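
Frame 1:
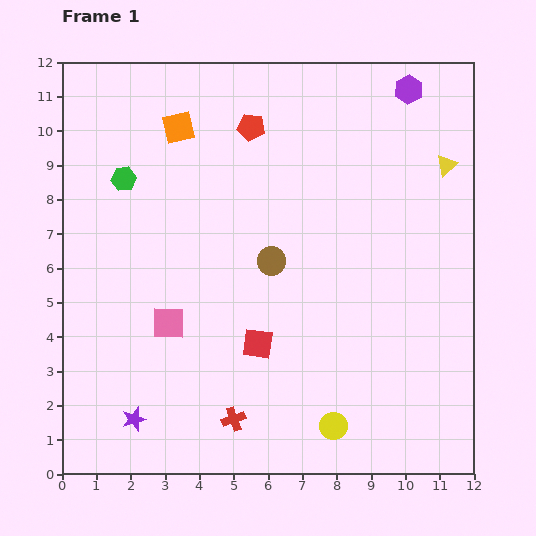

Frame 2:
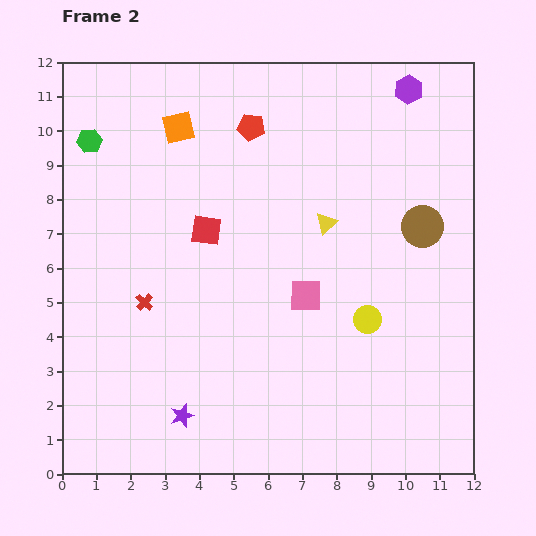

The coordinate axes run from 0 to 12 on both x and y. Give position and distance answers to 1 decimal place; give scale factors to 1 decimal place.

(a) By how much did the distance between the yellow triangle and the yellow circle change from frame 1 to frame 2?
-5.3

Distance in frame 1: 8.3. Distance in frame 2: 3.0.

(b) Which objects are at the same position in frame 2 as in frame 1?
the red pentagon, the orange square, the purple hexagon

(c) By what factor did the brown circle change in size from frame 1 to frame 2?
1.5×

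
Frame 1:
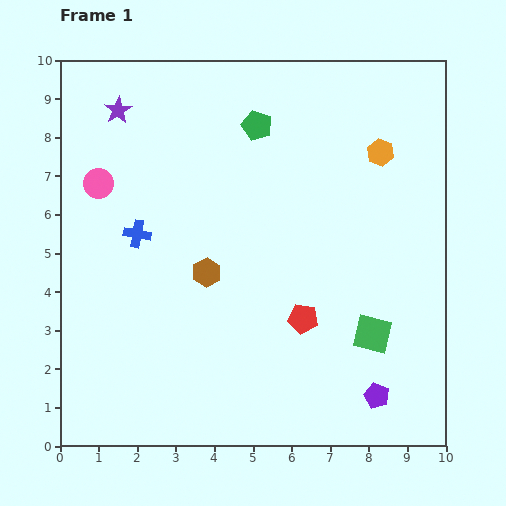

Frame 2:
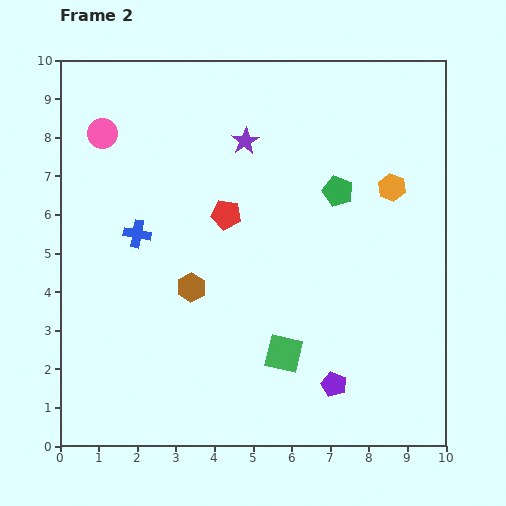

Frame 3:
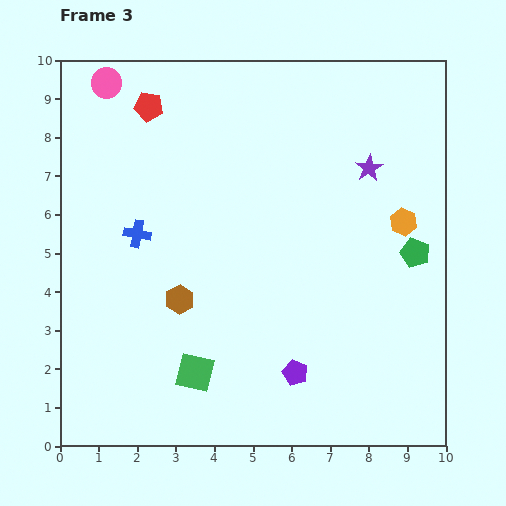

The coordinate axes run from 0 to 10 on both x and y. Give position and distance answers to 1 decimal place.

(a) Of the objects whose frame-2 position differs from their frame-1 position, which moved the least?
the brown hexagon

(moved 0.6)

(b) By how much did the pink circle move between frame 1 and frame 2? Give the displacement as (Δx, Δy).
(0.1, 1.3)

The pink circle was at (1.0, 6.8) in frame 1 and (1.1, 8.1) in frame 2.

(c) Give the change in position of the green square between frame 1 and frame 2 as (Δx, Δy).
(-2.3, -0.5)

The green square was at (8.1, 2.9) in frame 1 and (5.8, 2.4) in frame 2.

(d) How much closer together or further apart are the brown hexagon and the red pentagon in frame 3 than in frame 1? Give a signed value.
+2.3

Distance in frame 1: 2.8. Distance in frame 3: 5.1.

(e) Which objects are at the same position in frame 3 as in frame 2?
the blue cross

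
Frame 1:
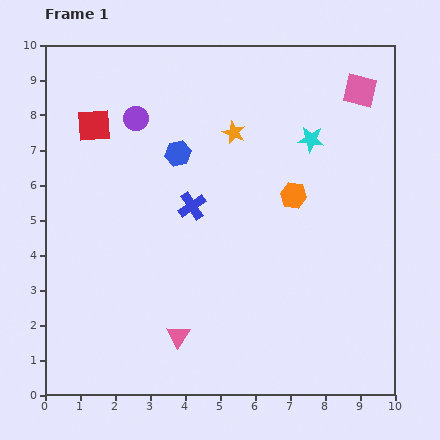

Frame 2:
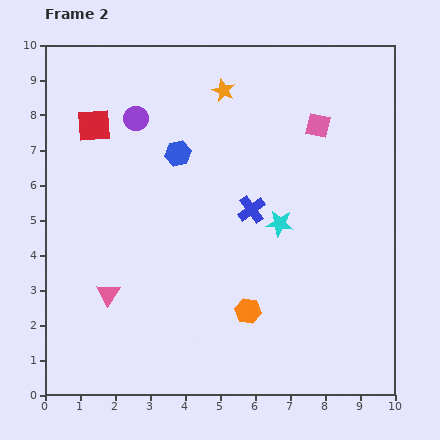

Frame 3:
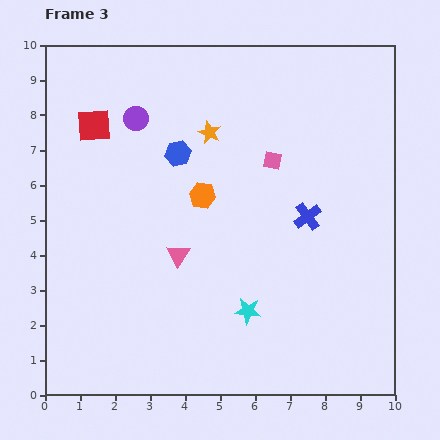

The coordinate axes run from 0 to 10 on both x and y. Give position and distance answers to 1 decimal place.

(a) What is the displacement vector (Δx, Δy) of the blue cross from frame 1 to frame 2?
(1.7, -0.1)

The blue cross was at (4.2, 5.4) in frame 1 and (5.9, 5.3) in frame 2.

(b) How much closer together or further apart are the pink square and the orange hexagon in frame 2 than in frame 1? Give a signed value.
+2.1

Distance in frame 1: 3.6. Distance in frame 2: 5.7.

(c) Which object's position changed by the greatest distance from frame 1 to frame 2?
the orange hexagon

(moved 3.5; next 2.6)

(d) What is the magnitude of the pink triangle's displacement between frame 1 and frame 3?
2.3

The pink triangle moved from (3.8, 1.7) to (3.8, 4.0), a distance of √(0.0² + 2.3²) ≈ 2.3.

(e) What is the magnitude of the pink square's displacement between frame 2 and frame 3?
1.6

The pink square moved from (7.8, 7.7) to (6.5, 6.7), a distance of √(1.3² + 1.0²) ≈ 1.6.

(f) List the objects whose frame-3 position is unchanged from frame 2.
the red square, the blue hexagon, the purple circle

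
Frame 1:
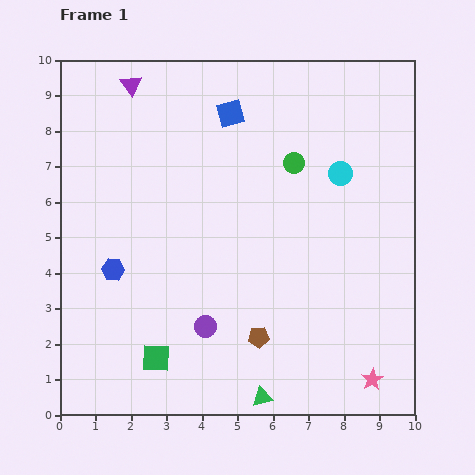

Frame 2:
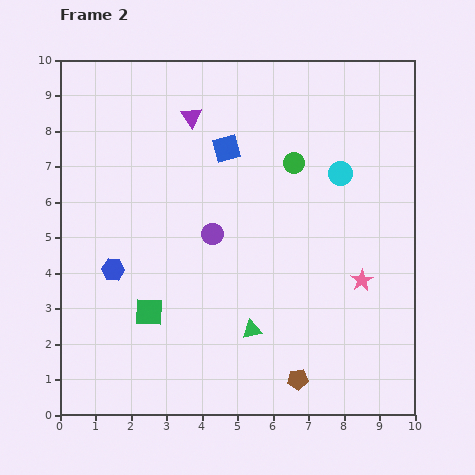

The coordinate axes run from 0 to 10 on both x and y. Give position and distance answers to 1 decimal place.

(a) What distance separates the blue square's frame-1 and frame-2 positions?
1.0

The blue square moved from (4.8, 8.5) to (4.7, 7.5), a distance of √(0.1² + 1.0²) ≈ 1.0.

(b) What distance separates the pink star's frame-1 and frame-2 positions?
2.8

The pink star moved from (8.8, 1.0) to (8.5, 3.8), a distance of √(0.3² + 2.8²) ≈ 2.8.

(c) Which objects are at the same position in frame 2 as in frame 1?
the cyan circle, the blue hexagon, the green circle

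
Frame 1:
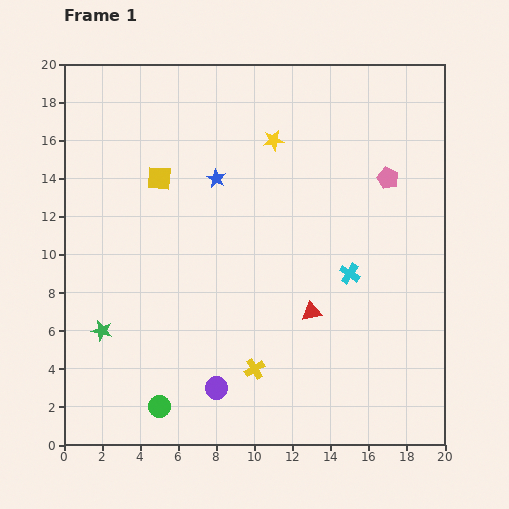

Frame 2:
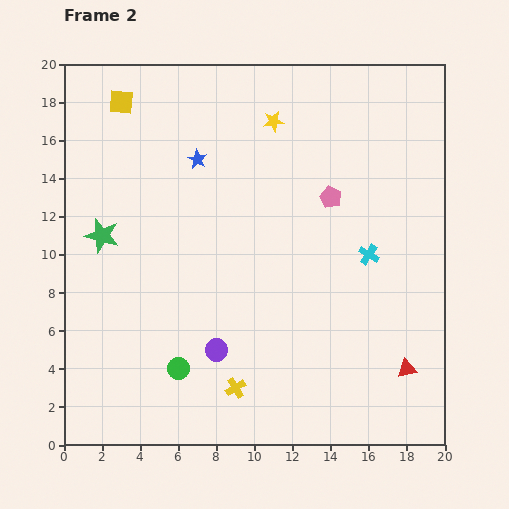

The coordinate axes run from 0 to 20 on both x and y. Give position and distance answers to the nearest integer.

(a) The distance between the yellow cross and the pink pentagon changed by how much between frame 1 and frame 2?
-1

Distance in frame 1: 12. Distance in frame 2: 11.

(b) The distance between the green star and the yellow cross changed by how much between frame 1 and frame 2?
+3

Distance in frame 1: 8. Distance in frame 2: 11.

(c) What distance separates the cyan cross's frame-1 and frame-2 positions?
1

The cyan cross moved from (15, 9) to (16, 10), a distance of √(1² + 1²) ≈ 1.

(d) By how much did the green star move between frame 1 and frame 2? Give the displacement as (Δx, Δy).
(0, 5)

The green star was at (2, 6) in frame 1 and (2, 11) in frame 2.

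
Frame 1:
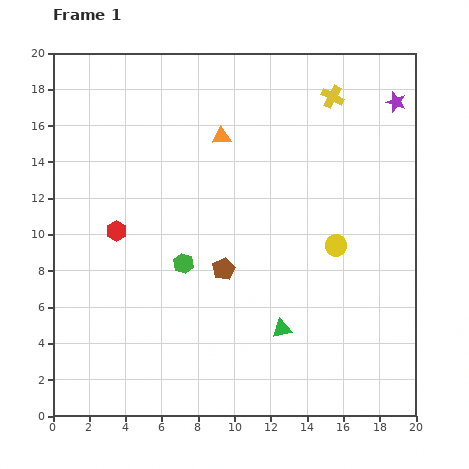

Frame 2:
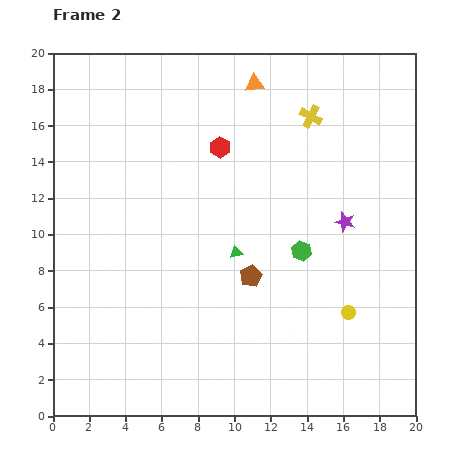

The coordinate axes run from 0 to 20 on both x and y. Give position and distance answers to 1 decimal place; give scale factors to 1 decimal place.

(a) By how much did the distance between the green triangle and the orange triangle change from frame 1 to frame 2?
-1.7

Distance in frame 1: 11.1. Distance in frame 2: 9.4.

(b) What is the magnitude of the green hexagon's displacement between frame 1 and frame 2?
6.5

The green hexagon moved from (7.2, 8.4) to (13.7, 9.1), a distance of √(6.5² + 0.7²) ≈ 6.5.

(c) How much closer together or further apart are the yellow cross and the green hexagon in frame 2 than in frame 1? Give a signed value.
-4.9

Distance in frame 1: 12.3. Distance in frame 2: 7.4.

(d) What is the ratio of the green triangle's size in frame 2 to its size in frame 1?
0.7×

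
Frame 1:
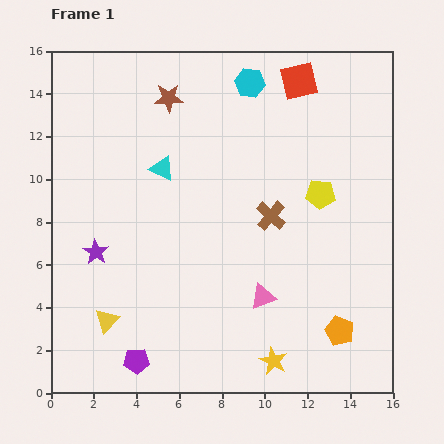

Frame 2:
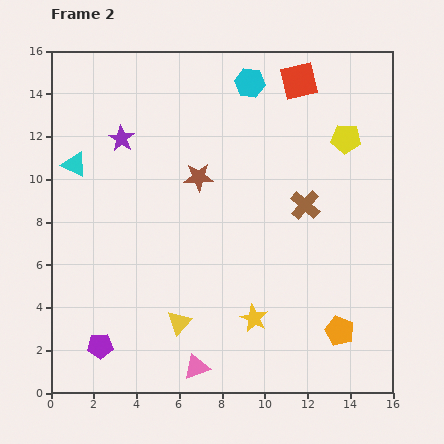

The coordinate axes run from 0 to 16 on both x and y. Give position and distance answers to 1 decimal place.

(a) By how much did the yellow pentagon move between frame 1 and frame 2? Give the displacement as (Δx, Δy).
(1.2, 2.6)

The yellow pentagon was at (12.6, 9.3) in frame 1 and (13.8, 11.9) in frame 2.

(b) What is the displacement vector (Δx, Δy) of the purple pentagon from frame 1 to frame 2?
(-1.7, 0.7)

The purple pentagon was at (4.0, 1.5) in frame 1 and (2.3, 2.2) in frame 2.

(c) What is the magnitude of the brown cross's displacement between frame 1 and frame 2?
1.7

The brown cross moved from (10.3, 8.3) to (11.9, 8.8), a distance of √(1.6² + 0.5²) ≈ 1.7.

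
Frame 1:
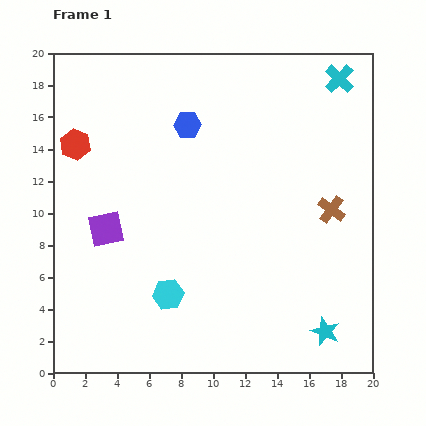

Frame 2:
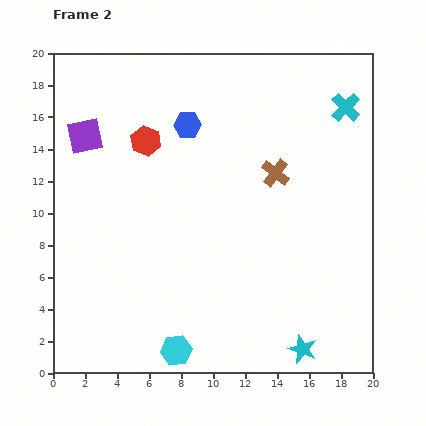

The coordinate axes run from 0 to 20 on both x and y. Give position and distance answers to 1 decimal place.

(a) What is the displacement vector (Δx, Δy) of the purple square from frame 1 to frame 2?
(-1.3, 5.8)

The purple square was at (3.3, 9.0) in frame 1 and (2.0, 14.8) in frame 2.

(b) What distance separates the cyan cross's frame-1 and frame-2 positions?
1.8

The cyan cross moved from (17.9, 18.4) to (18.3, 16.6), a distance of √(0.4² + 1.8²) ≈ 1.8.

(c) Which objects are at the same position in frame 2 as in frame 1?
the blue hexagon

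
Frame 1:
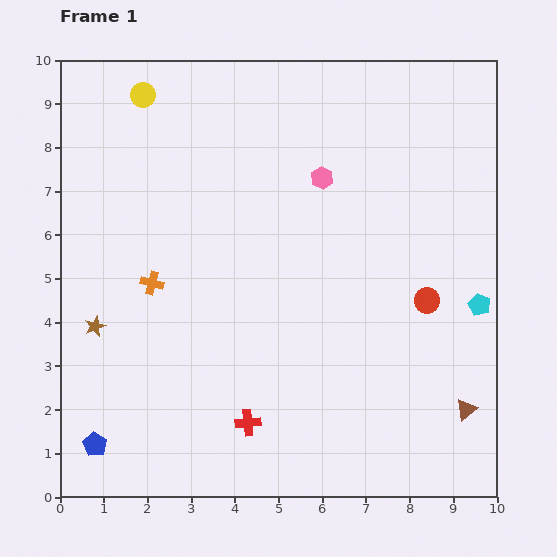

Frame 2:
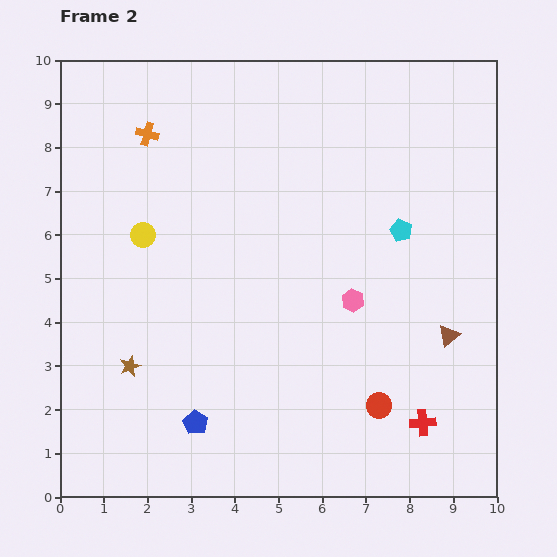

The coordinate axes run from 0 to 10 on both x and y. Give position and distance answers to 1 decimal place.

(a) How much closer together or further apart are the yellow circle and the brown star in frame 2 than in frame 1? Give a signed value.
-2.4

Distance in frame 1: 5.4. Distance in frame 2: 3.0.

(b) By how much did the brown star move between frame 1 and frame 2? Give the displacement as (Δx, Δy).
(0.8, -0.9)

The brown star was at (0.8, 3.9) in frame 1 and (1.6, 3.0) in frame 2.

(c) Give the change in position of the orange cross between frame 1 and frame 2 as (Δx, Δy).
(-0.1, 3.4)

The orange cross was at (2.1, 4.9) in frame 1 and (2.0, 8.3) in frame 2.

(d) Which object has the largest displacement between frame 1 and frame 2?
the red cross

(moved 4.0; next 3.4)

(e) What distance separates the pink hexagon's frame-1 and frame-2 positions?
2.9

The pink hexagon moved from (6.0, 7.3) to (6.7, 4.5), a distance of √(0.7² + 2.8²) ≈ 2.9.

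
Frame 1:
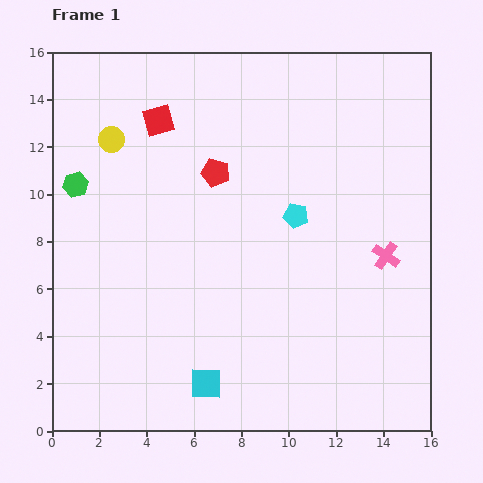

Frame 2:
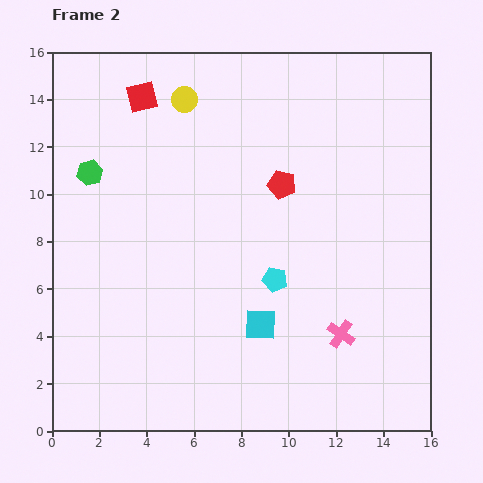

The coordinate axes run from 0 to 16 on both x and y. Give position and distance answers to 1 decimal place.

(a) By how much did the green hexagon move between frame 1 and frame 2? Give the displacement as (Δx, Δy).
(0.6, 0.5)

The green hexagon was at (1.0, 10.4) in frame 1 and (1.6, 10.9) in frame 2.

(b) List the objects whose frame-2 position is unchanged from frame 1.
none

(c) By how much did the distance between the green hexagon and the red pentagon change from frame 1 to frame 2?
+2.2

Distance in frame 1: 5.9. Distance in frame 2: 8.1.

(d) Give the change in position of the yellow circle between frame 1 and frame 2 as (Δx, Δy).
(3.1, 1.7)

The yellow circle was at (2.5, 12.3) in frame 1 and (5.6, 14.0) in frame 2.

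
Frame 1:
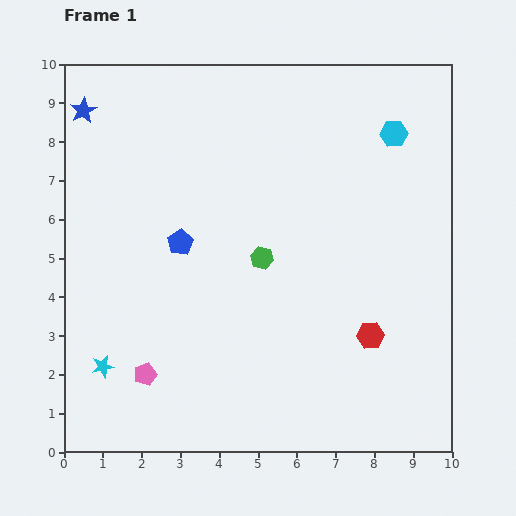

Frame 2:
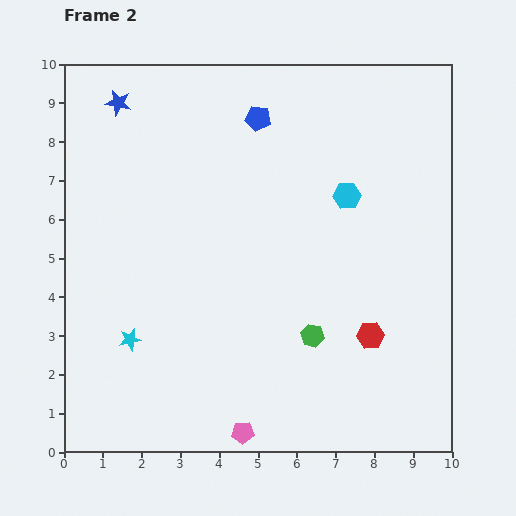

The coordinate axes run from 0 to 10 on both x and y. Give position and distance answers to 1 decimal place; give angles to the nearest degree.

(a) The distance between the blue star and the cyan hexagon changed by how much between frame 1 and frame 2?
-1.6

Distance in frame 1: 8.0. Distance in frame 2: 6.4.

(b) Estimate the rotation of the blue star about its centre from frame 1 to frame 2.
30° counter-clockwise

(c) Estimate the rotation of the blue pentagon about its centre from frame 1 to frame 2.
31° counter-clockwise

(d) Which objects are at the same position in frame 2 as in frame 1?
the red hexagon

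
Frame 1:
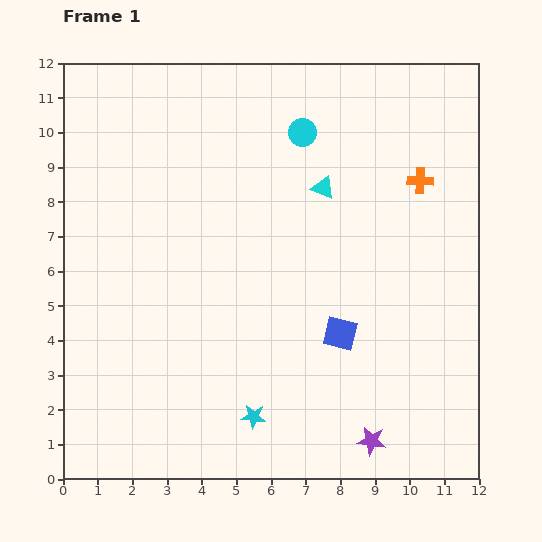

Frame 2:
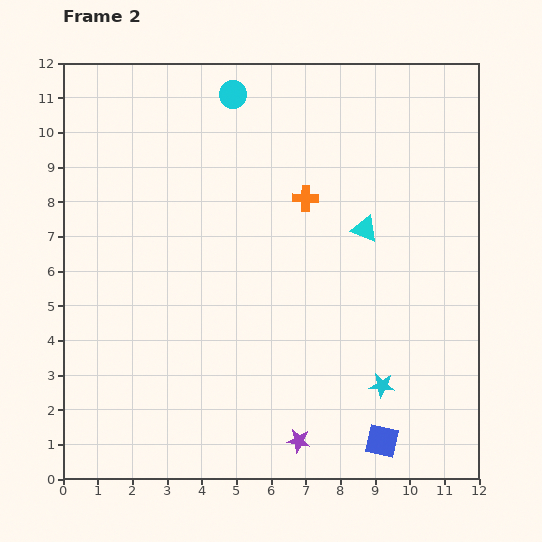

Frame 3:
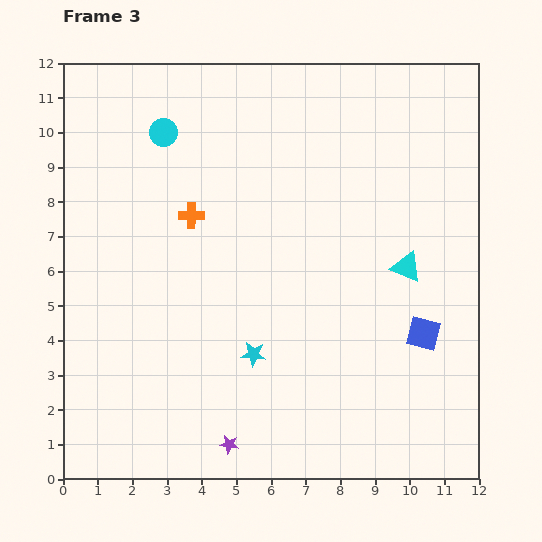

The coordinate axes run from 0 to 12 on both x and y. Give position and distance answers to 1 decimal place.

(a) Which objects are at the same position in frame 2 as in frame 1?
none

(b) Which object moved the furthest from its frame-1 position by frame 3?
the orange cross

(moved 6.7; next 4.1)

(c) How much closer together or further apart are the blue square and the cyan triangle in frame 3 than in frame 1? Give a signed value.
-2.2

Distance in frame 1: 4.2. Distance in frame 3: 2.0.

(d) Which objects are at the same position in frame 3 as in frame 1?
none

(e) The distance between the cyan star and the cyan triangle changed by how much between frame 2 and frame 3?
+0.6

Distance in frame 2: 4.5. Distance in frame 3: 5.1.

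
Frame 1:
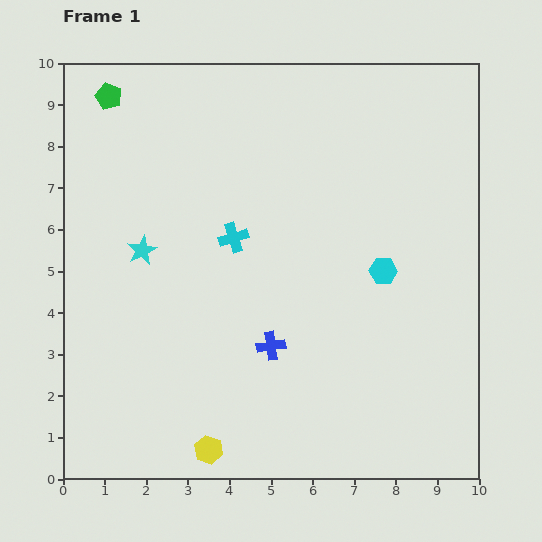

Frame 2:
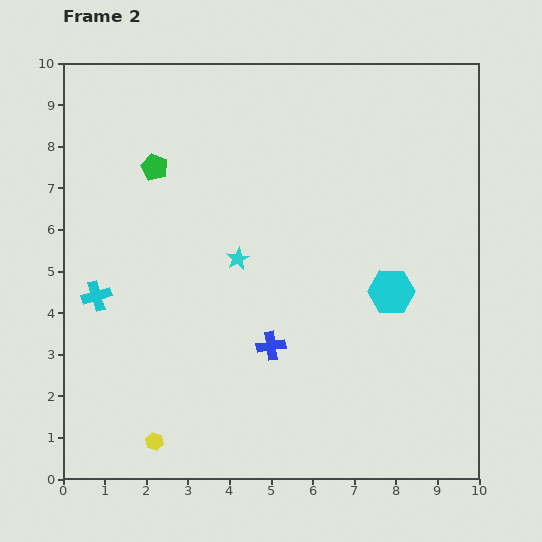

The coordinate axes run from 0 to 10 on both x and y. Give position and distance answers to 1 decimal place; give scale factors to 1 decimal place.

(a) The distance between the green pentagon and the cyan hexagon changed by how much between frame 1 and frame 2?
-1.4

Distance in frame 1: 7.8. Distance in frame 2: 6.4.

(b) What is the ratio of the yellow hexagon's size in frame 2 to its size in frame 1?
0.6×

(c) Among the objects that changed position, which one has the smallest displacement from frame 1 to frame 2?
the cyan hexagon

(moved 0.5)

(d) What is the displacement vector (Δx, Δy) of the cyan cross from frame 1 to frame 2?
(-3.3, -1.4)

The cyan cross was at (4.1, 5.8) in frame 1 and (0.8, 4.4) in frame 2.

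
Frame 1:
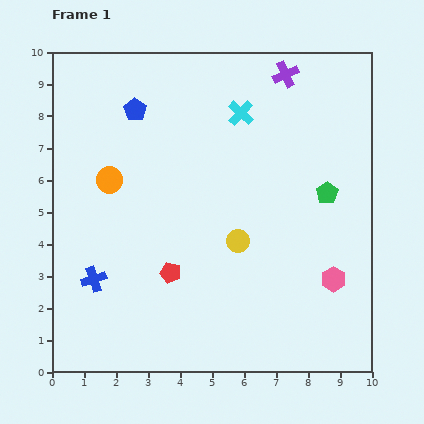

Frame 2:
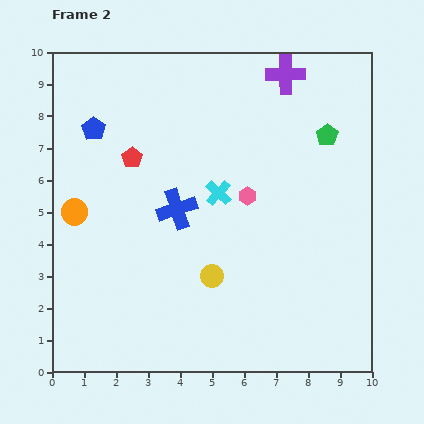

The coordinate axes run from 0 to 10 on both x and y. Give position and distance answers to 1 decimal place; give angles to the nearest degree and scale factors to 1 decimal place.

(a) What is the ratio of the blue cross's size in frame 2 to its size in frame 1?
1.6×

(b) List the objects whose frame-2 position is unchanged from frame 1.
the purple cross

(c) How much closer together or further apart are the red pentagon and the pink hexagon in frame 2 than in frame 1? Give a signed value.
-1.3

Distance in frame 1: 5.1. Distance in frame 2: 3.8.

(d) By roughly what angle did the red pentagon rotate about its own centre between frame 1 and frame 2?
22° clockwise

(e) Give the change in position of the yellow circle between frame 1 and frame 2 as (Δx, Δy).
(-0.8, -1.1)

The yellow circle was at (5.8, 4.1) in frame 1 and (5.0, 3.0) in frame 2.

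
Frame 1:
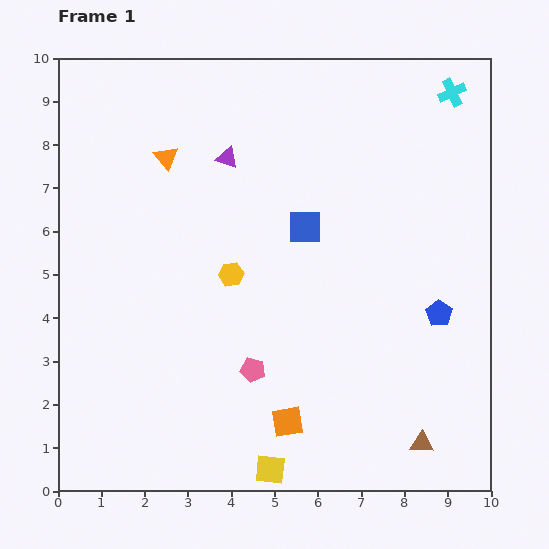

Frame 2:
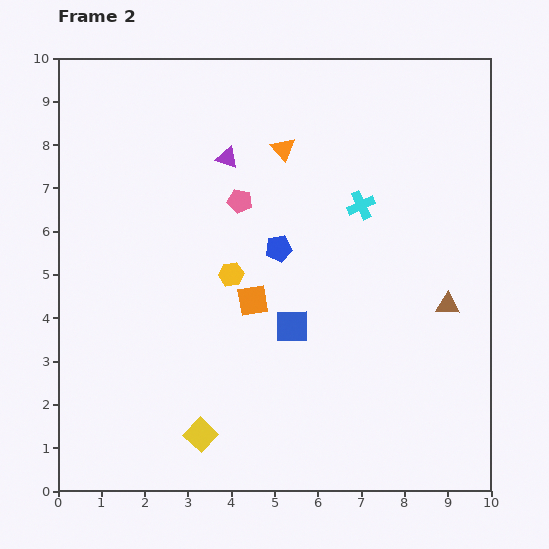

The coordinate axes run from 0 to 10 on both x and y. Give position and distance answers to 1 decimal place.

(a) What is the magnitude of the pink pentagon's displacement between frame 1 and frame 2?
3.9

The pink pentagon moved from (4.5, 2.8) to (4.2, 6.7), a distance of √(0.3² + 3.9²) ≈ 3.9.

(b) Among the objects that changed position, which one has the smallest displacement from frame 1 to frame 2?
the yellow square

(moved 1.8)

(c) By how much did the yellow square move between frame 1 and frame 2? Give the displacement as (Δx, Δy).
(-1.6, 0.8)

The yellow square was at (4.9, 0.5) in frame 1 and (3.3, 1.3) in frame 2.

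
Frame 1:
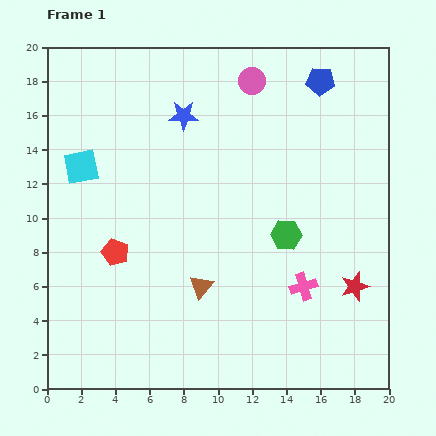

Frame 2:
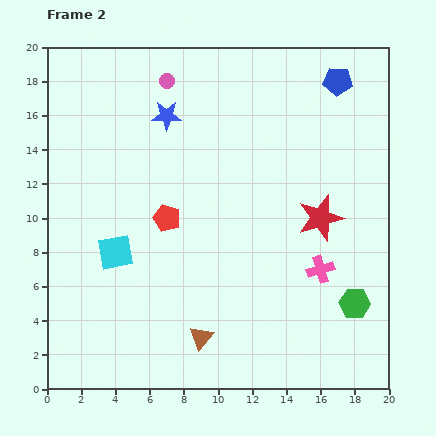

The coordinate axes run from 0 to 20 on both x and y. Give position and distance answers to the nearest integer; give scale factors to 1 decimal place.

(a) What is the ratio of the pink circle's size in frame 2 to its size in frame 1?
0.6×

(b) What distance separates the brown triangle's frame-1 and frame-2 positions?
3

The brown triangle moved from (9, 6) to (9, 3), a distance of √(0² + 3²) ≈ 3.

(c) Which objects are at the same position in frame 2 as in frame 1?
none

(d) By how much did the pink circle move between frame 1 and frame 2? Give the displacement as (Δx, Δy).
(-5, 0)

The pink circle was at (12, 18) in frame 1 and (7, 18) in frame 2.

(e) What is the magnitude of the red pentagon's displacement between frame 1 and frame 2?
4

The red pentagon moved from (4, 8) to (7, 10), a distance of √(3² + 2²) ≈ 4.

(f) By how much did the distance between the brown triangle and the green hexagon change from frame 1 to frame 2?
+3

Distance in frame 1: 6. Distance in frame 2: 9.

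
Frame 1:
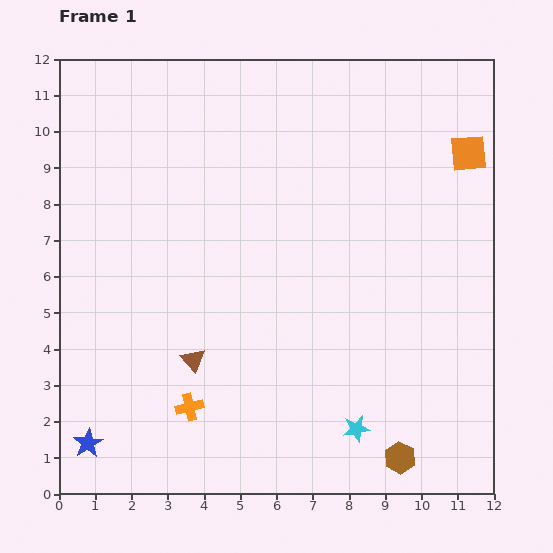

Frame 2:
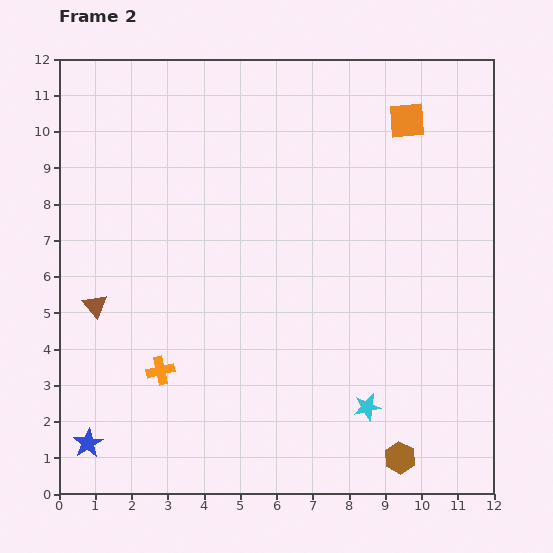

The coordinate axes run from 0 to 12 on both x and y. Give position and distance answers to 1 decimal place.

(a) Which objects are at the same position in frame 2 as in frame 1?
the brown hexagon, the blue star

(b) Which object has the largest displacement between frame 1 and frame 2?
the brown triangle

(moved 3.1; next 1.9)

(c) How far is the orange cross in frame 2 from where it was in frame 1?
1.3

The orange cross moved from (3.6, 2.4) to (2.8, 3.4), a distance of √(0.8² + 1.0²) ≈ 1.3.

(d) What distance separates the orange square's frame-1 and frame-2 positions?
1.9

The orange square moved from (11.3, 9.4) to (9.6, 10.3), a distance of √(1.7² + 0.9²) ≈ 1.9.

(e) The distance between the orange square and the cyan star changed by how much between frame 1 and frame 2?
-0.2

Distance in frame 1: 8.2. Distance in frame 2: 8.0.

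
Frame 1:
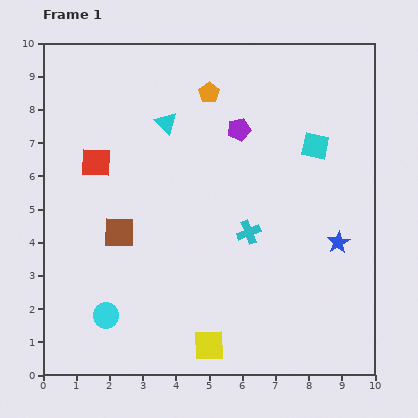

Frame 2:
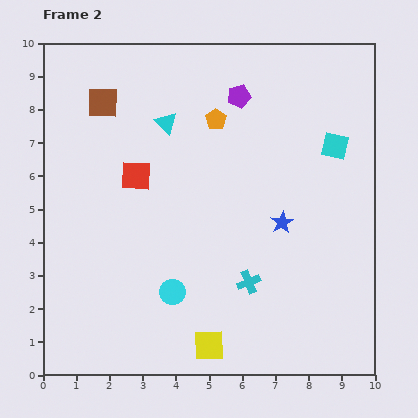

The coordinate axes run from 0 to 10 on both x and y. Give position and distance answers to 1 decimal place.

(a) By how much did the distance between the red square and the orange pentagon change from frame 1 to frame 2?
-1.1

Distance in frame 1: 4.0. Distance in frame 2: 2.9.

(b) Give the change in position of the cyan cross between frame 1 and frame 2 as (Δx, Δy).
(0.0, -1.5)

The cyan cross was at (6.2, 4.3) in frame 1 and (6.2, 2.8) in frame 2.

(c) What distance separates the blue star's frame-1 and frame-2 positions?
1.8

The blue star moved from (8.9, 4.0) to (7.2, 4.6), a distance of √(1.7² + 0.6²) ≈ 1.8.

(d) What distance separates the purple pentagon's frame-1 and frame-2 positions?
1.0

The purple pentagon moved from (5.9, 7.4) to (5.9, 8.4), a distance of √(0.0² + 1.0²) ≈ 1.0.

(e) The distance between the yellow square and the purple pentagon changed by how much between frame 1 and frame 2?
+1.0

Distance in frame 1: 6.6. Distance in frame 2: 7.6.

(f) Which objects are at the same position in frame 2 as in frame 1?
the yellow square, the cyan triangle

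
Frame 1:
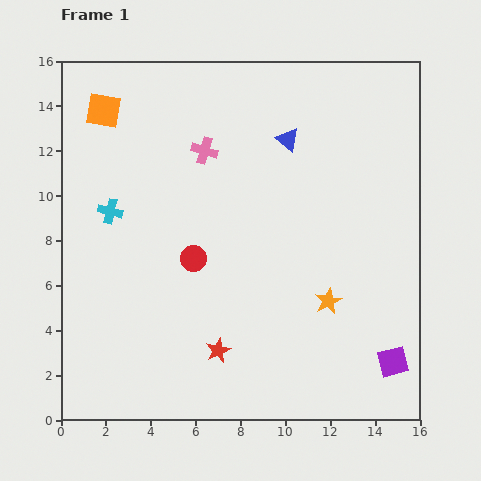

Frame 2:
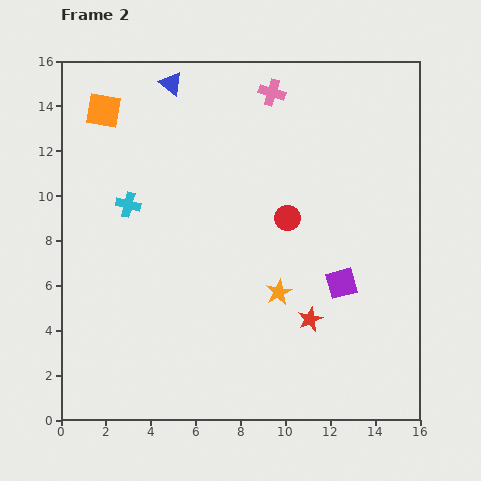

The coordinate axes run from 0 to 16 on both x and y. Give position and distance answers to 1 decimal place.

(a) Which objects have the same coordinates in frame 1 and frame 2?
the orange square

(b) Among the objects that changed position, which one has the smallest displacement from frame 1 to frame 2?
the cyan cross

(moved 0.9)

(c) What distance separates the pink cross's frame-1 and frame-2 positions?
4.0

The pink cross moved from (6.4, 12.0) to (9.4, 14.6), a distance of √(3.0² + 2.6²) ≈ 4.0.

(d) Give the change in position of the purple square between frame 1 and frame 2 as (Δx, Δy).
(-2.3, 3.5)

The purple square was at (14.8, 2.6) in frame 1 and (12.5, 6.1) in frame 2.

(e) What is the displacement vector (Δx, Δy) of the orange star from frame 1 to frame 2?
(-2.2, 0.4)

The orange star was at (11.9, 5.3) in frame 1 and (9.7, 5.7) in frame 2.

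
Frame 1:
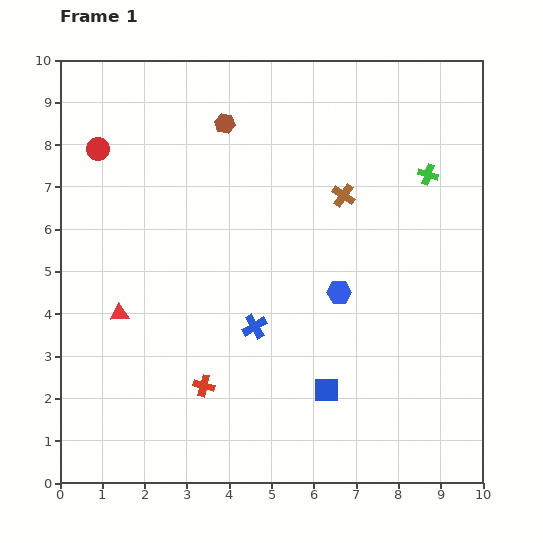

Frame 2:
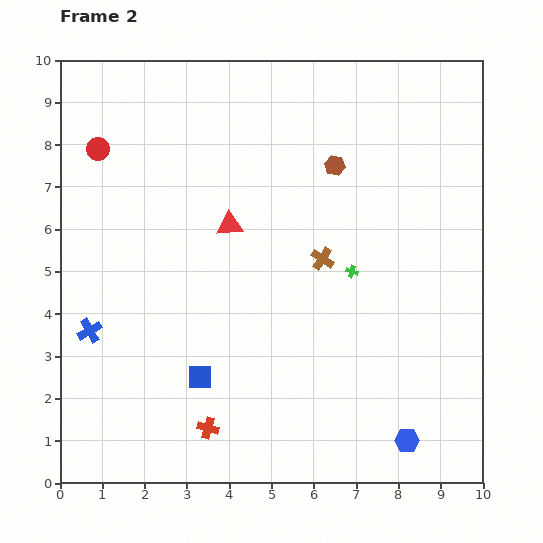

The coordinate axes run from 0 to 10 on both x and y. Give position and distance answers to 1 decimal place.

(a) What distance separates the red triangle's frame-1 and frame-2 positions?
3.3

The red triangle moved from (1.4, 4.0) to (4.0, 6.1), a distance of √(2.6² + 2.1²) ≈ 3.3.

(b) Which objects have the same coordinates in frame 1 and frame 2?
the red circle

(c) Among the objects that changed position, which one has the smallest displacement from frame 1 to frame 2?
the red cross

(moved 1.0)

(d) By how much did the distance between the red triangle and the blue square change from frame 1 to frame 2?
-1.5

Distance in frame 1: 5.2. Distance in frame 2: 3.7.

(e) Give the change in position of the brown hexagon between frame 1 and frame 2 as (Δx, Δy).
(2.6, -1.0)

The brown hexagon was at (3.9, 8.5) in frame 1 and (6.5, 7.5) in frame 2.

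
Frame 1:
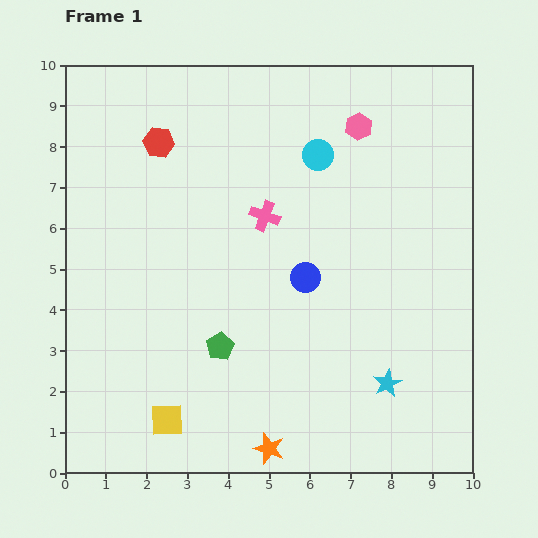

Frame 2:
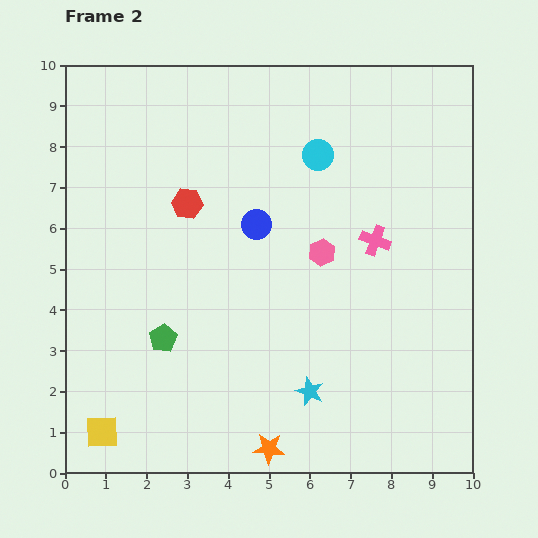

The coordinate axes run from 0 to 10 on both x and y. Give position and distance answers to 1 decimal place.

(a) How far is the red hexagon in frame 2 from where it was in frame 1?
1.7

The red hexagon moved from (2.3, 8.1) to (3.0, 6.6), a distance of √(0.7² + 1.5²) ≈ 1.7.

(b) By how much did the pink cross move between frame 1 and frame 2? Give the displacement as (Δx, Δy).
(2.7, -0.6)

The pink cross was at (4.9, 6.3) in frame 1 and (7.6, 5.7) in frame 2.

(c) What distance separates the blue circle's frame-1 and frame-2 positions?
1.8

The blue circle moved from (5.9, 4.8) to (4.7, 6.1), a distance of √(1.2² + 1.3²) ≈ 1.8.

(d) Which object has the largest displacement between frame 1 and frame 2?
the pink hexagon

(moved 3.2; next 2.8)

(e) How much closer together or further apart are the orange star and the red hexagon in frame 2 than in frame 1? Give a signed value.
-1.7

Distance in frame 1: 8.0. Distance in frame 2: 6.3.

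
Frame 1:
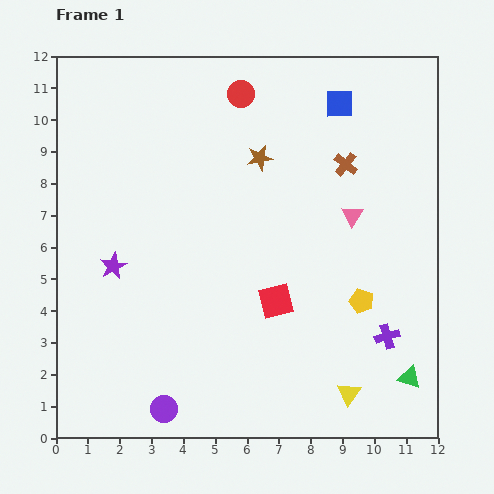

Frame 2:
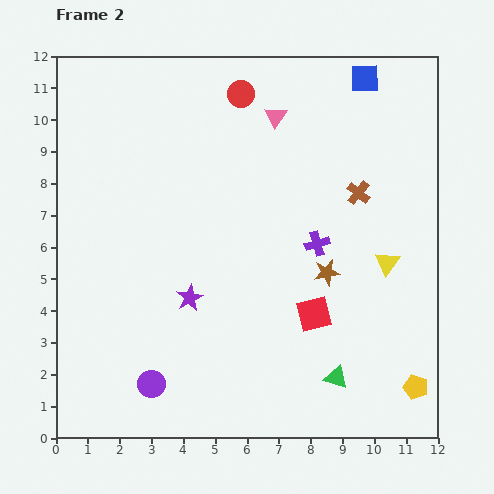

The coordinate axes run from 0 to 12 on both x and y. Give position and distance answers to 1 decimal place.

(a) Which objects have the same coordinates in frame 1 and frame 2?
the red circle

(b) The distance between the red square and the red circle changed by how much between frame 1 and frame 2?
+0.7

Distance in frame 1: 6.6. Distance in frame 2: 7.3.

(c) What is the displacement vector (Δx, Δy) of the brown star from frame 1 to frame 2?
(2.1, -3.6)

The brown star was at (6.4, 8.8) in frame 1 and (8.5, 5.2) in frame 2.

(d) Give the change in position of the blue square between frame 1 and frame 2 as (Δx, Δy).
(0.8, 0.8)

The blue square was at (8.9, 10.5) in frame 1 and (9.7, 11.3) in frame 2.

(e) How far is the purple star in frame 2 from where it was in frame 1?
2.6

The purple star moved from (1.8, 5.4) to (4.2, 4.4), a distance of √(2.4² + 1.0²) ≈ 2.6.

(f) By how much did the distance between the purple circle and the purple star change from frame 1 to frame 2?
-1.8

Distance in frame 1: 4.8. Distance in frame 2: 3.0.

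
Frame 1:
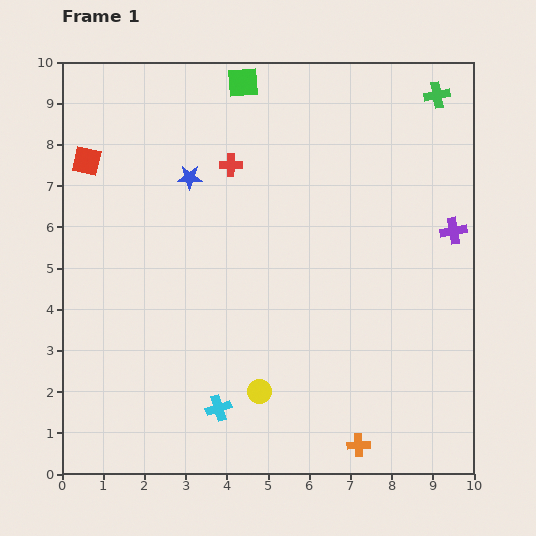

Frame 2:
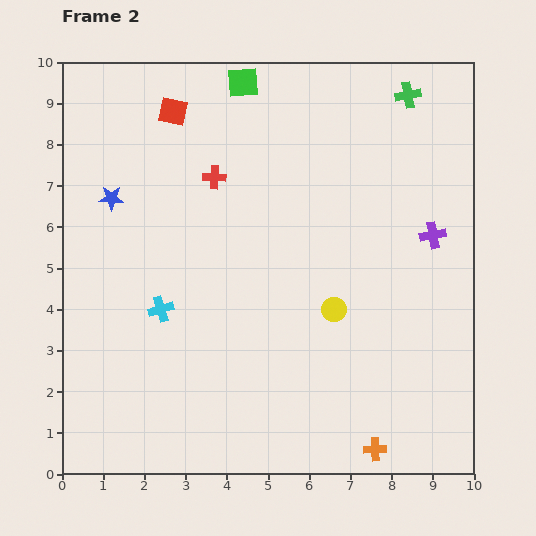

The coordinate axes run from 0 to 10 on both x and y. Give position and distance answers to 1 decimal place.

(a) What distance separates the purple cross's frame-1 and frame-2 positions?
0.5

The purple cross moved from (9.5, 5.9) to (9.0, 5.8), a distance of √(0.5² + 0.1²) ≈ 0.5.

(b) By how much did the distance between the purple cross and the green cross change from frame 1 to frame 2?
+0.2

Distance in frame 1: 3.3. Distance in frame 2: 3.5.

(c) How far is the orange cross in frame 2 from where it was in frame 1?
0.4

The orange cross moved from (7.2, 0.7) to (7.6, 0.6), a distance of √(0.4² + 0.1²) ≈ 0.4.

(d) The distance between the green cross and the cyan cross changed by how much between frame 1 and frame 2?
-1.4

Distance in frame 1: 9.3. Distance in frame 2: 7.9.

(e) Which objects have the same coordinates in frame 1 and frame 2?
the green square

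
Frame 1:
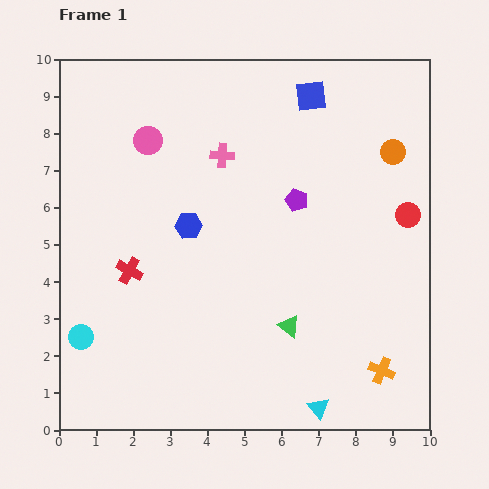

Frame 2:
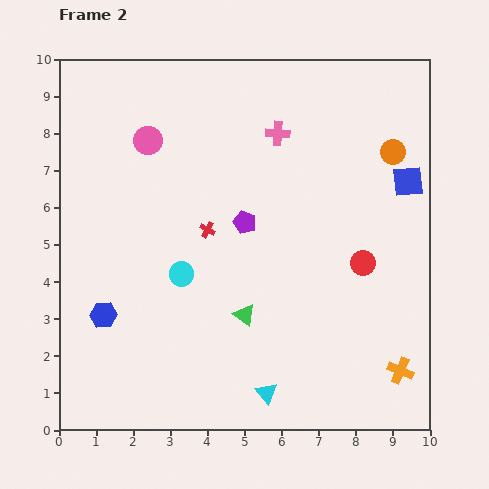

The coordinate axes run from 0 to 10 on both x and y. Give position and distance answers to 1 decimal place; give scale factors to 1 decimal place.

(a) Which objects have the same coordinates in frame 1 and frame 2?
the orange circle, the pink circle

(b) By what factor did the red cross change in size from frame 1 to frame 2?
0.6×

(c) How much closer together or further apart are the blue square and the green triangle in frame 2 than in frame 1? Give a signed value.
-0.5

Distance in frame 1: 6.2. Distance in frame 2: 5.7.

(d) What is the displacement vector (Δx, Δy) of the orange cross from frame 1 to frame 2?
(0.5, 0.0)

The orange cross was at (8.7, 1.6) in frame 1 and (9.2, 1.6) in frame 2.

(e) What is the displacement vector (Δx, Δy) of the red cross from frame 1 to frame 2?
(2.1, 1.1)

The red cross was at (1.9, 4.3) in frame 1 and (4.0, 5.4) in frame 2.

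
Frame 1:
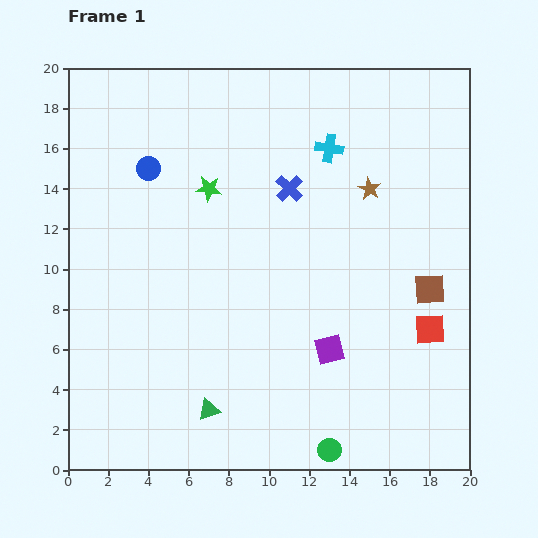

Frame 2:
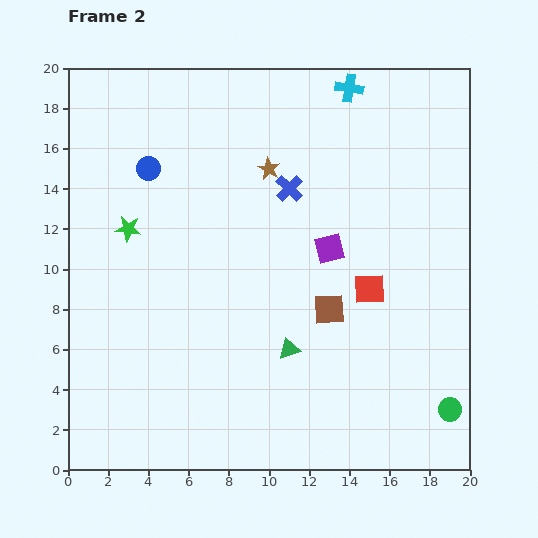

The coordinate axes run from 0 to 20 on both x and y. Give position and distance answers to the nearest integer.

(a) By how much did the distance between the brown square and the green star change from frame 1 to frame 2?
-1

Distance in frame 1: 12. Distance in frame 2: 11.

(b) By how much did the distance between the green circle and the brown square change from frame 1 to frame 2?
-1

Distance in frame 1: 9. Distance in frame 2: 8.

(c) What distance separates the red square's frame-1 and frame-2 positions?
4

The red square moved from (18, 7) to (15, 9), a distance of √(3² + 2²) ≈ 4.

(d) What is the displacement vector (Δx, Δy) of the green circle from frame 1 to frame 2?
(6, 2)

The green circle was at (13, 1) in frame 1 and (19, 3) in frame 2.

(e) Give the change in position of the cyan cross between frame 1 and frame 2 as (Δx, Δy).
(1, 3)

The cyan cross was at (13, 16) in frame 1 and (14, 19) in frame 2.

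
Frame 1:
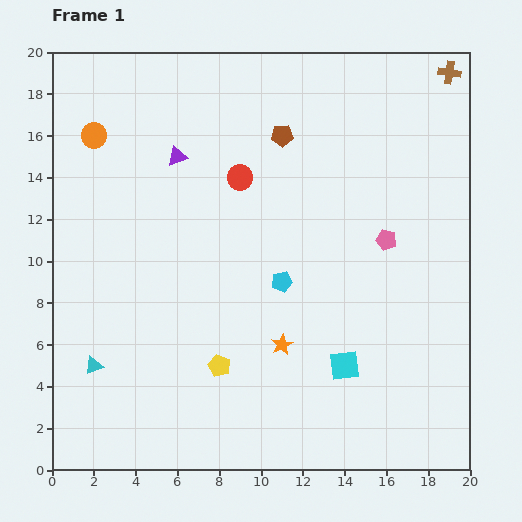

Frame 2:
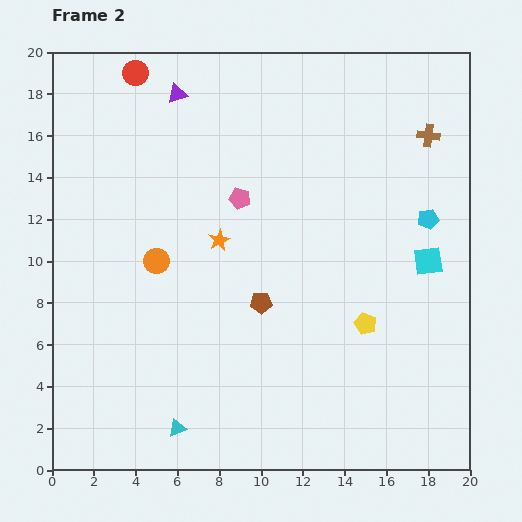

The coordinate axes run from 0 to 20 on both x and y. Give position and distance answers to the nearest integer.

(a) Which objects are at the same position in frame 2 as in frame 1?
none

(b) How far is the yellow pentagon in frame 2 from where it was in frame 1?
7

The yellow pentagon moved from (8, 5) to (15, 7), a distance of √(7² + 2²) ≈ 7.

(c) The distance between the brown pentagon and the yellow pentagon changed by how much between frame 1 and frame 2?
-6

Distance in frame 1: 11. Distance in frame 2: 5.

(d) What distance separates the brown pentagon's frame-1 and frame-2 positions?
8

The brown pentagon moved from (11, 16) to (10, 8), a distance of √(1² + 8²) ≈ 8.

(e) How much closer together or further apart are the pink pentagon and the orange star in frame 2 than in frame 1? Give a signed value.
-5

Distance in frame 1: 7. Distance in frame 2: 2.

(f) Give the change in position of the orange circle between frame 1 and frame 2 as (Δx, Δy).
(3, -6)

The orange circle was at (2, 16) in frame 1 and (5, 10) in frame 2.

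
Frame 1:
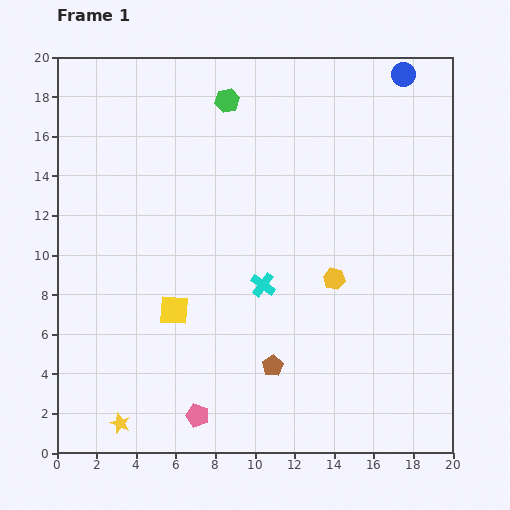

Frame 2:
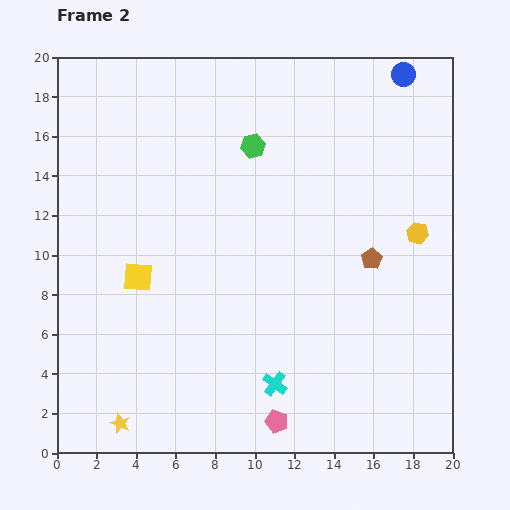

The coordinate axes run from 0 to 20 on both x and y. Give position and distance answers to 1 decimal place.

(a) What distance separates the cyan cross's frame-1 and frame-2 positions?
5.0

The cyan cross moved from (10.4, 8.5) to (11.0, 3.5), a distance of √(0.6² + 5.0²) ≈ 5.0.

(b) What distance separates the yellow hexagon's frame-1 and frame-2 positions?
4.8

The yellow hexagon moved from (14.0, 8.8) to (18.2, 11.1), a distance of √(4.2² + 2.3²) ≈ 4.8.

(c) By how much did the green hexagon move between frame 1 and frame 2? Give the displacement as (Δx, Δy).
(1.3, -2.3)

The green hexagon was at (8.6, 17.8) in frame 1 and (9.9, 15.5) in frame 2.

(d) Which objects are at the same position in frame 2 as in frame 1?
the yellow star, the blue circle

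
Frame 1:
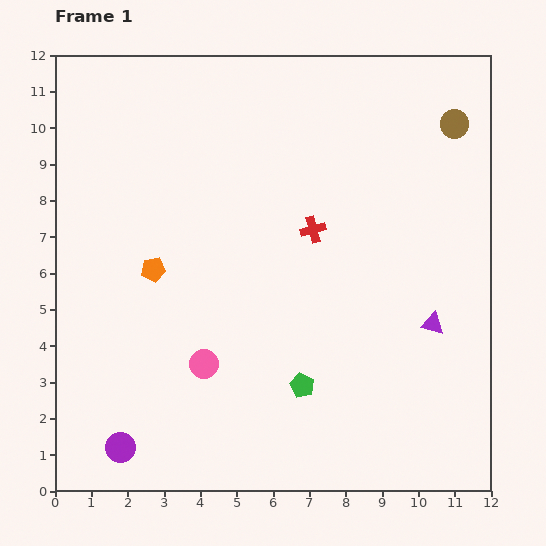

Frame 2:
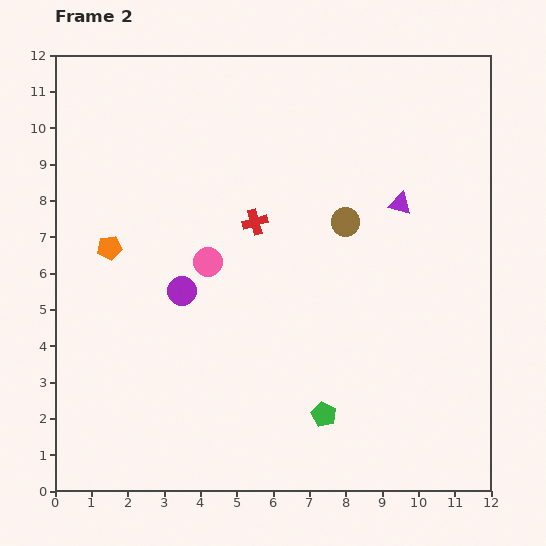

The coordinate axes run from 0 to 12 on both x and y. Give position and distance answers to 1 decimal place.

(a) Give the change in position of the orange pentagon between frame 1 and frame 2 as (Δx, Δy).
(-1.2, 0.6)

The orange pentagon was at (2.7, 6.1) in frame 1 and (1.5, 6.7) in frame 2.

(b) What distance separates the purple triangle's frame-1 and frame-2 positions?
3.4

The purple triangle moved from (10.4, 4.6) to (9.5, 7.9), a distance of √(0.9² + 3.3²) ≈ 3.4.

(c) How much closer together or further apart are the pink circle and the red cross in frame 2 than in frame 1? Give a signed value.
-3.1

Distance in frame 1: 4.8. Distance in frame 2: 1.7.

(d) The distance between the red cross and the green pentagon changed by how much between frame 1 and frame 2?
+1.3

Distance in frame 1: 4.3. Distance in frame 2: 5.6.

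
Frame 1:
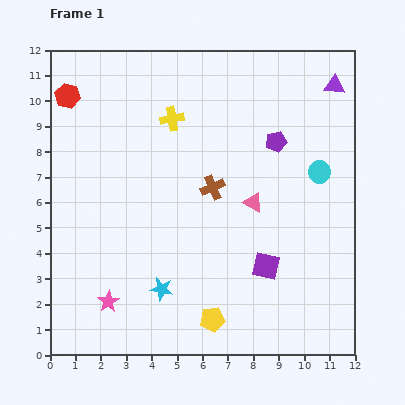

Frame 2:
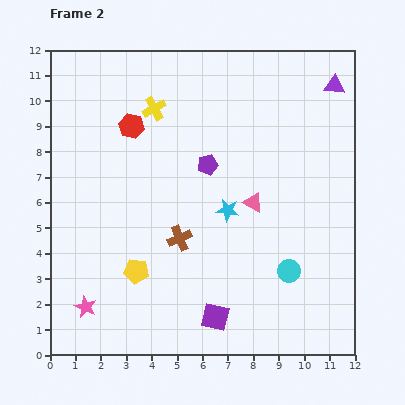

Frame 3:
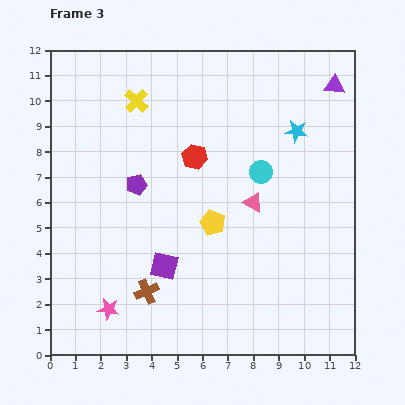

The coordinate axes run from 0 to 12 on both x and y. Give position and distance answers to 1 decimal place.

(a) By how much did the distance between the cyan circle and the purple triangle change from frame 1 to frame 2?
+4.0

Distance in frame 1: 3.5. Distance in frame 2: 7.5.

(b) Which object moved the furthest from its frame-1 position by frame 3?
the cyan star

(moved 8.2; next 5.8)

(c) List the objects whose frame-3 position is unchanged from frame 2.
the purple triangle, the pink triangle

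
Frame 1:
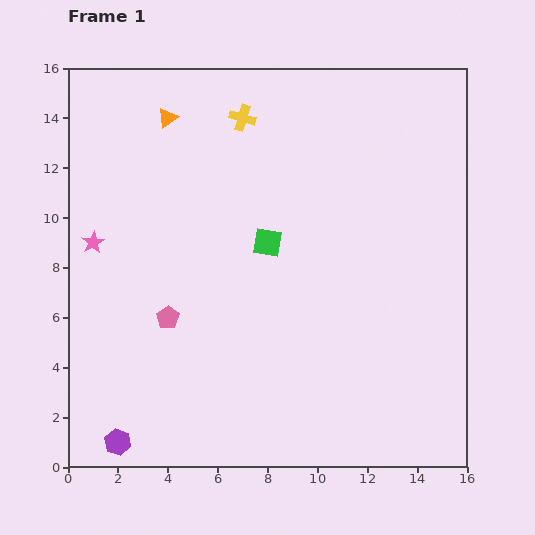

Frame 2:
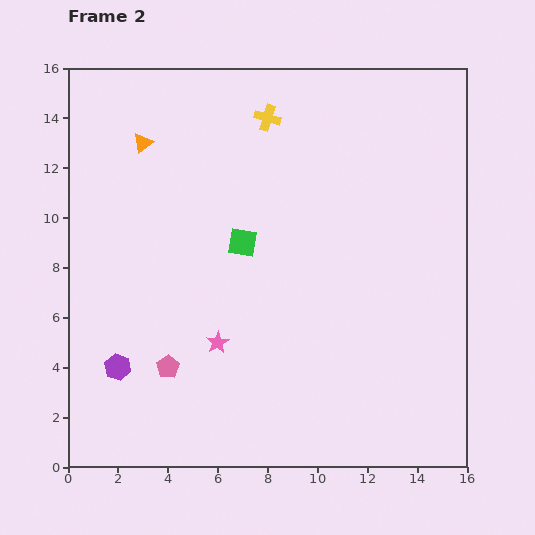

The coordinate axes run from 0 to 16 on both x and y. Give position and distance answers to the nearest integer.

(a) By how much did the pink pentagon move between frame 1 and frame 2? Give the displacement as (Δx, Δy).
(0, -2)

The pink pentagon was at (4, 6) in frame 1 and (4, 4) in frame 2.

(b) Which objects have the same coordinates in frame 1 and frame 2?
none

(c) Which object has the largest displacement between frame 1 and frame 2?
the pink star

(moved 6; next 3)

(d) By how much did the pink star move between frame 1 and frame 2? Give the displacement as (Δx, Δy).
(5, -4)

The pink star was at (1, 9) in frame 1 and (6, 5) in frame 2.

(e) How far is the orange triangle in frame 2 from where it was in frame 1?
1

The orange triangle moved from (4, 14) to (3, 13), a distance of √(1² + 1²) ≈ 1.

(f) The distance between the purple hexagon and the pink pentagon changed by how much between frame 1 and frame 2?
-3

Distance in frame 1: 5. Distance in frame 2: 2.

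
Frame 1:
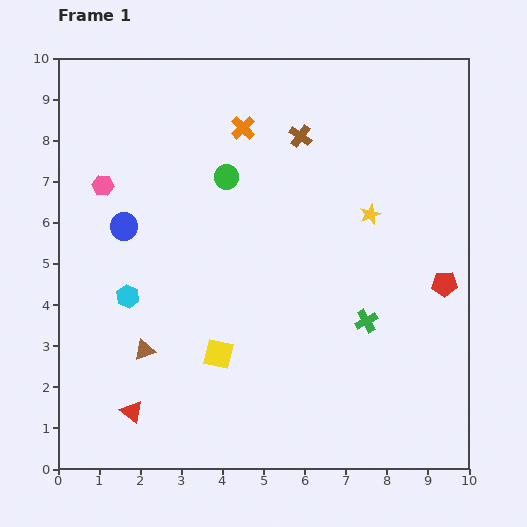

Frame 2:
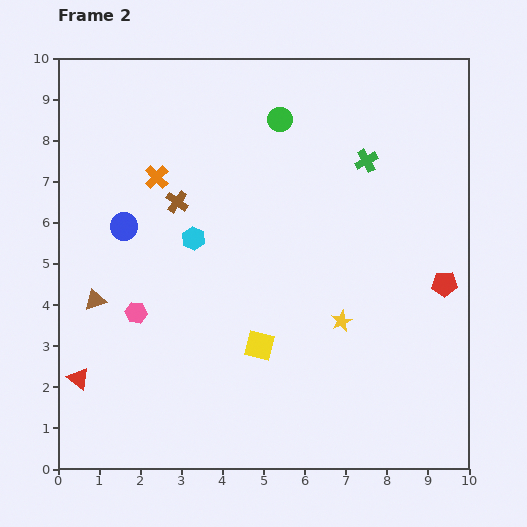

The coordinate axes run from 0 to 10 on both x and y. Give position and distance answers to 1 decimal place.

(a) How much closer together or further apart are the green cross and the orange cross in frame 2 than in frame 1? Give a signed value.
-0.5

Distance in frame 1: 5.6. Distance in frame 2: 5.1.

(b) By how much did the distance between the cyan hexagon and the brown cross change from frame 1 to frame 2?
-4.7

Distance in frame 1: 5.7. Distance in frame 2: 1.0.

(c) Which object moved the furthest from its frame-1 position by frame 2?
the green cross

(moved 3.9; next 3.4)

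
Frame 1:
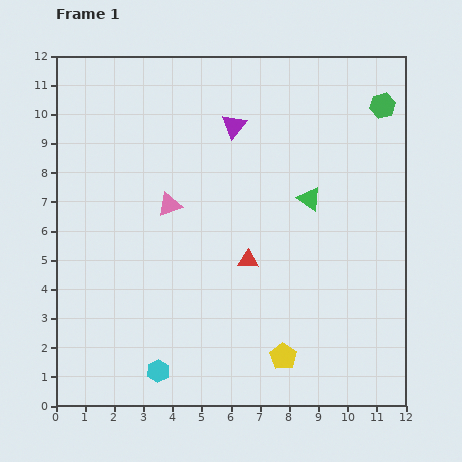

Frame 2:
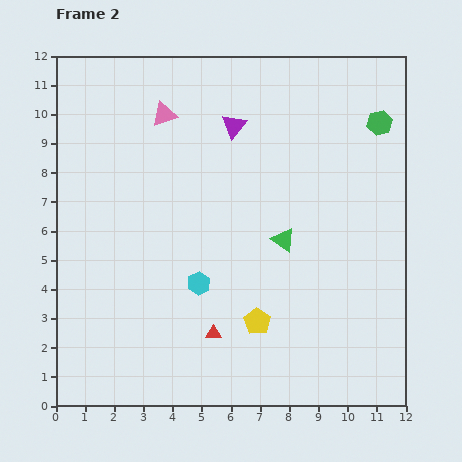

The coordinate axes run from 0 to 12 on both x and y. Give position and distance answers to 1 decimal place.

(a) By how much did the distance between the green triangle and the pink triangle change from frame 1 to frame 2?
+1.1

Distance in frame 1: 4.8. Distance in frame 2: 5.9.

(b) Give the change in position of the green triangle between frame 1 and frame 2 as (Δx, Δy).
(-0.9, -1.4)

The green triangle was at (8.7, 7.1) in frame 1 and (7.8, 5.7) in frame 2.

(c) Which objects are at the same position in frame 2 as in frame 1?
the purple triangle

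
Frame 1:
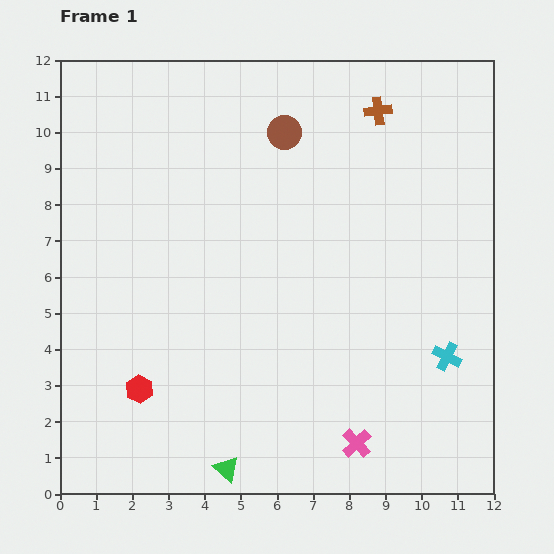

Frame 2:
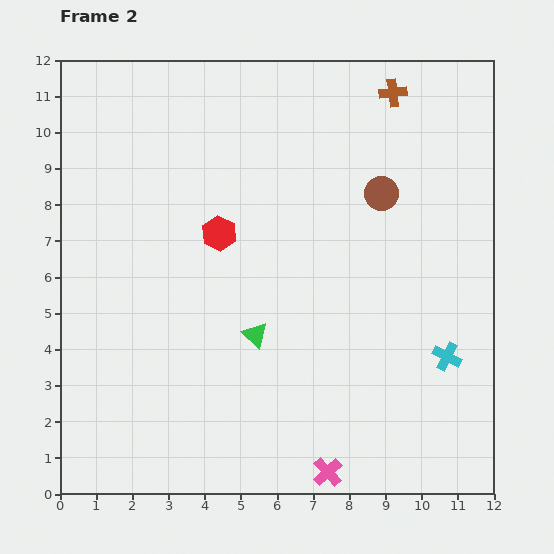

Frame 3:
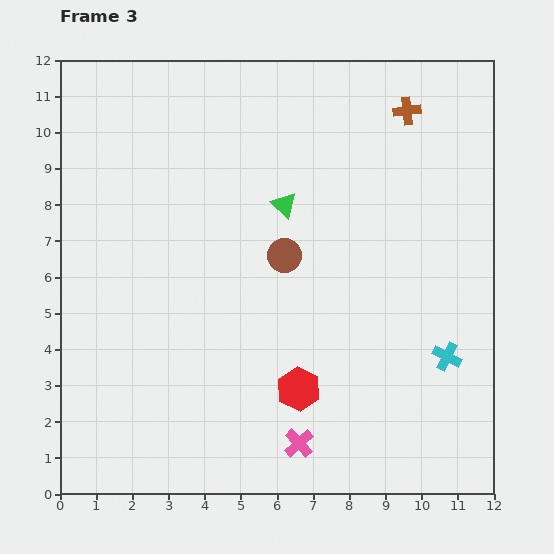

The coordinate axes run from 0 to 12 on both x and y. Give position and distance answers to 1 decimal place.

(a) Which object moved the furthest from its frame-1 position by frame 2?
the red hexagon

(moved 4.8; next 3.8)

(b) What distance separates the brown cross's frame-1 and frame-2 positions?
0.6

The brown cross moved from (8.8, 10.6) to (9.2, 11.1), a distance of √(0.4² + 0.5²) ≈ 0.6.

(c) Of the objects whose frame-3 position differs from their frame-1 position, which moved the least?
the brown cross

(moved 0.8)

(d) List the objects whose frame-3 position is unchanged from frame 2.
the cyan cross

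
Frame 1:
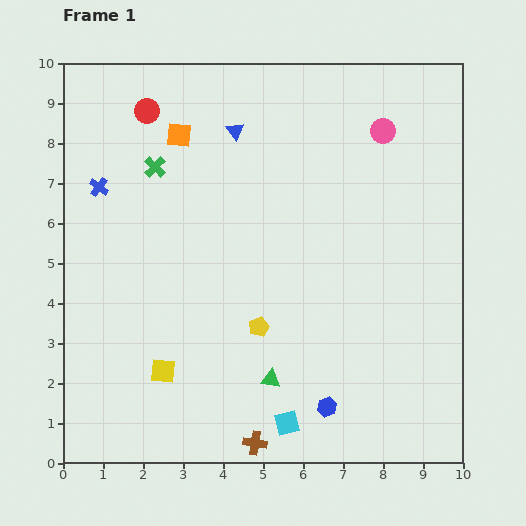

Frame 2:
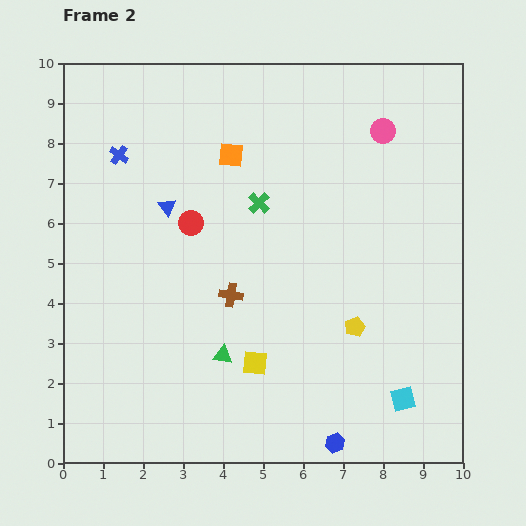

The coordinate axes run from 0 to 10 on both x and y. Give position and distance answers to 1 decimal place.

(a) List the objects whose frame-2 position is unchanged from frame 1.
the pink circle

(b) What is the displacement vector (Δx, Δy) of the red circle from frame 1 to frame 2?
(1.1, -2.8)

The red circle was at (2.1, 8.8) in frame 1 and (3.2, 6.0) in frame 2.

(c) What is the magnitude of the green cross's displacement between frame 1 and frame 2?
2.8

The green cross moved from (2.3, 7.4) to (4.9, 6.5), a distance of √(2.6² + 0.9²) ≈ 2.8.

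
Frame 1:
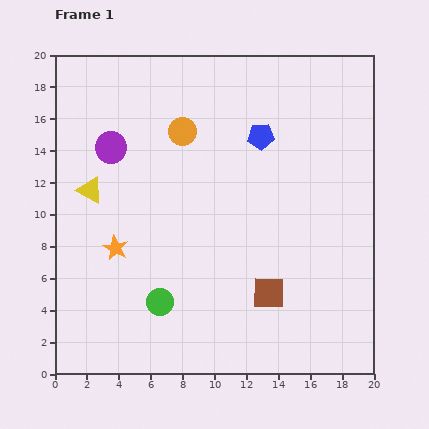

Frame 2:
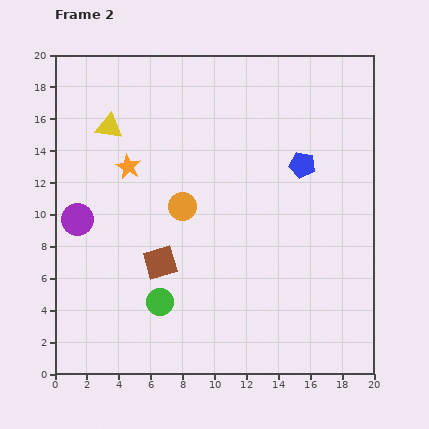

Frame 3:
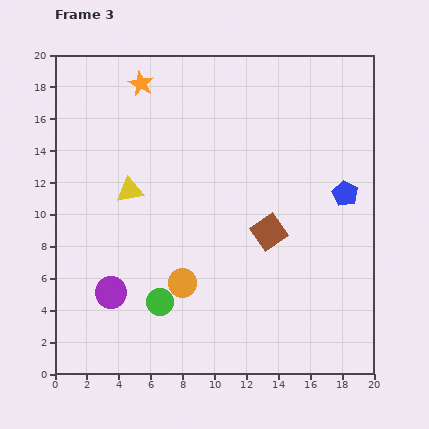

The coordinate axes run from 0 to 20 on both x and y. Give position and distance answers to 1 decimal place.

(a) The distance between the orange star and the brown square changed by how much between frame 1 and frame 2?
-3.7

Distance in frame 1: 10.0. Distance in frame 2: 6.3.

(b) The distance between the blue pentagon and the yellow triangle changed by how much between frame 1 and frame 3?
+2.3

Distance in frame 1: 11.2. Distance in frame 3: 13.5.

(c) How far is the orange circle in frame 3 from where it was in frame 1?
9.5

The orange circle moved from (8.0, 15.2) to (8.0, 5.7), a distance of √(0.0² + 9.5²) ≈ 9.5.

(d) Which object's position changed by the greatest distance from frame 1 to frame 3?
the orange star

(moved 10.4; next 9.5)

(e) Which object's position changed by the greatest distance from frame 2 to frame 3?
the brown square

(moved 7.1; next 5.3)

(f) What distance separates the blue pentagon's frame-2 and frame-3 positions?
3.2

The blue pentagon moved from (15.5, 13.1) to (18.2, 11.3), a distance of √(2.7² + 1.8²) ≈ 3.2.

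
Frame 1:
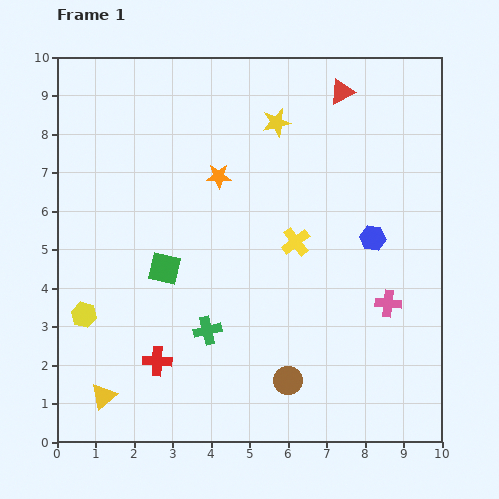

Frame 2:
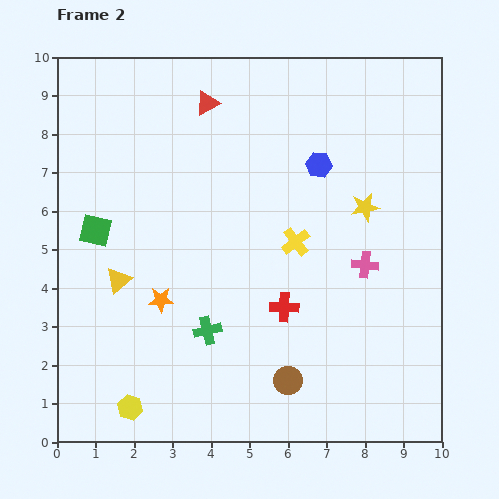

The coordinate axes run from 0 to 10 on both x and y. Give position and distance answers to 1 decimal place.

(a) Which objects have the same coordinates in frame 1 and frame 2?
the green cross, the brown circle, the yellow cross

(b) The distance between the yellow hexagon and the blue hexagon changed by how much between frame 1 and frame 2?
+0.2

Distance in frame 1: 7.8. Distance in frame 2: 8.0.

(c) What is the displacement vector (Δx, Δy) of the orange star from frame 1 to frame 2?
(-1.5, -3.2)

The orange star was at (4.2, 6.9) in frame 1 and (2.7, 3.7) in frame 2.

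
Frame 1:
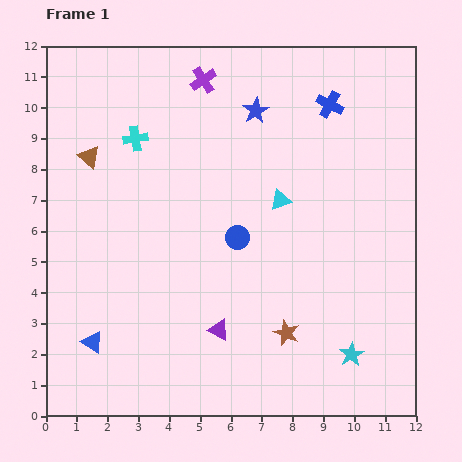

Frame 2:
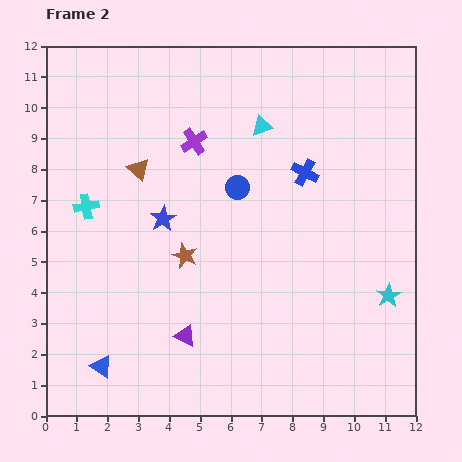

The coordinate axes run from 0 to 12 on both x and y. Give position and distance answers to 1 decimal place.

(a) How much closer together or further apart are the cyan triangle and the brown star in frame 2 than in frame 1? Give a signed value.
+0.6

Distance in frame 1: 4.3. Distance in frame 2: 4.9.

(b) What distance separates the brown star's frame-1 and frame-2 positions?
4.1

The brown star moved from (7.8, 2.7) to (4.5, 5.2), a distance of √(3.3² + 2.5²) ≈ 4.1.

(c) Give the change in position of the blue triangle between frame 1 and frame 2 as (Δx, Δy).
(0.3, -0.8)

The blue triangle was at (1.5, 2.4) in frame 1 and (1.8, 1.6) in frame 2.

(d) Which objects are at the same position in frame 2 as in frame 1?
none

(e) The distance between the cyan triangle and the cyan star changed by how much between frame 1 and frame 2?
+1.4

Distance in frame 1: 5.5. Distance in frame 2: 6.9.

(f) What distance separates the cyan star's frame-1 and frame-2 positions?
2.2

The cyan star moved from (9.9, 2.0) to (11.1, 3.9), a distance of √(1.2² + 1.9²) ≈ 2.2.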